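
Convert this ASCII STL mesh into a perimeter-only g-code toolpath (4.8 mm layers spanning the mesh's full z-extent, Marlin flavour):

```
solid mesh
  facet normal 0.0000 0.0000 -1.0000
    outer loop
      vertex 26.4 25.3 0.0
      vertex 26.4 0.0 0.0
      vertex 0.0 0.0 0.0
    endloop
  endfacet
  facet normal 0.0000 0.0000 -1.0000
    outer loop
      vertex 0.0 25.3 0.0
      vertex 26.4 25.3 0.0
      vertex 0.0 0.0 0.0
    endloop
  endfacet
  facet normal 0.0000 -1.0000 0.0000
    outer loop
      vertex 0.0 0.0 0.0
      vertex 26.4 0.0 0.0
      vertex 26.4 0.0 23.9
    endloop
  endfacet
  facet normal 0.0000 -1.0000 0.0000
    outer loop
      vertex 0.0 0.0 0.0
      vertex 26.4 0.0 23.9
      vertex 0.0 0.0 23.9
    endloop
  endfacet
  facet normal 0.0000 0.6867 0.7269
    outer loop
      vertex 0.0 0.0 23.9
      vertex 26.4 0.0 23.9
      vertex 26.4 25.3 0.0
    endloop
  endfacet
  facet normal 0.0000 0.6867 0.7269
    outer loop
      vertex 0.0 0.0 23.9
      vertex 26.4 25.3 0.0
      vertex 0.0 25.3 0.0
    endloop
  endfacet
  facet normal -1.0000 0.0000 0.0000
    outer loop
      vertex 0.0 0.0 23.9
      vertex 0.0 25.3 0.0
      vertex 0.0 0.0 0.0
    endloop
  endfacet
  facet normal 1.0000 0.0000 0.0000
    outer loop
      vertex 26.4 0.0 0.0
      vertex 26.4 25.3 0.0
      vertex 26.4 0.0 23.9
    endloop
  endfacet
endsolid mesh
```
; perimeter-only toolpath
G21 ; units = mm
G90 ; absolute positioning
G28 ; home
; layer 1
G0 Z4.8
G0 X0.0 Y0.0
G1 X26.4 Y0.0
G1 X26.4 Y20.2
G1 X0.0 Y20.2
G1 X0.0 Y0.0
; layer 2
G0 Z9.6
G0 X0.0 Y0.0
G1 X26.4 Y0.0
G1 X26.4 Y15.2
G1 X0.0 Y15.2
G1 X0.0 Y0.0
; layer 3
G0 Z14.3
G0 X0.0 Y0.0
G1 X26.4 Y0.0
G1 X26.4 Y10.1
G1 X0.0 Y10.1
G1 X0.0 Y0.0
; layer 4
G0 Z19.1
G0 X0.0 Y0.0
G1 X26.4 Y0.0
G1 X26.4 Y5.1
G1 X0.0 Y5.1
G1 X0.0 Y0.0
M2 ; end

The solid is a wedge (ramp): 26.4 × 25.3 mm base, rising to 23.9 mm along the y=0 edge and sloping linearly to z=0 at y=25.3. Slicing at Δz = 4.8 mm — 5 equal slices spanning the solid's height, so layer i sits at z = i·h/5 — gives 4 non-empty perimeters. Each is a 4-segment closed polygon; G0 lifts to the layer z and rapids to the start vertex, then G1 traces the edges. The cross-section shrinks linearly with z (the slice at the apex is degenerate and omitted).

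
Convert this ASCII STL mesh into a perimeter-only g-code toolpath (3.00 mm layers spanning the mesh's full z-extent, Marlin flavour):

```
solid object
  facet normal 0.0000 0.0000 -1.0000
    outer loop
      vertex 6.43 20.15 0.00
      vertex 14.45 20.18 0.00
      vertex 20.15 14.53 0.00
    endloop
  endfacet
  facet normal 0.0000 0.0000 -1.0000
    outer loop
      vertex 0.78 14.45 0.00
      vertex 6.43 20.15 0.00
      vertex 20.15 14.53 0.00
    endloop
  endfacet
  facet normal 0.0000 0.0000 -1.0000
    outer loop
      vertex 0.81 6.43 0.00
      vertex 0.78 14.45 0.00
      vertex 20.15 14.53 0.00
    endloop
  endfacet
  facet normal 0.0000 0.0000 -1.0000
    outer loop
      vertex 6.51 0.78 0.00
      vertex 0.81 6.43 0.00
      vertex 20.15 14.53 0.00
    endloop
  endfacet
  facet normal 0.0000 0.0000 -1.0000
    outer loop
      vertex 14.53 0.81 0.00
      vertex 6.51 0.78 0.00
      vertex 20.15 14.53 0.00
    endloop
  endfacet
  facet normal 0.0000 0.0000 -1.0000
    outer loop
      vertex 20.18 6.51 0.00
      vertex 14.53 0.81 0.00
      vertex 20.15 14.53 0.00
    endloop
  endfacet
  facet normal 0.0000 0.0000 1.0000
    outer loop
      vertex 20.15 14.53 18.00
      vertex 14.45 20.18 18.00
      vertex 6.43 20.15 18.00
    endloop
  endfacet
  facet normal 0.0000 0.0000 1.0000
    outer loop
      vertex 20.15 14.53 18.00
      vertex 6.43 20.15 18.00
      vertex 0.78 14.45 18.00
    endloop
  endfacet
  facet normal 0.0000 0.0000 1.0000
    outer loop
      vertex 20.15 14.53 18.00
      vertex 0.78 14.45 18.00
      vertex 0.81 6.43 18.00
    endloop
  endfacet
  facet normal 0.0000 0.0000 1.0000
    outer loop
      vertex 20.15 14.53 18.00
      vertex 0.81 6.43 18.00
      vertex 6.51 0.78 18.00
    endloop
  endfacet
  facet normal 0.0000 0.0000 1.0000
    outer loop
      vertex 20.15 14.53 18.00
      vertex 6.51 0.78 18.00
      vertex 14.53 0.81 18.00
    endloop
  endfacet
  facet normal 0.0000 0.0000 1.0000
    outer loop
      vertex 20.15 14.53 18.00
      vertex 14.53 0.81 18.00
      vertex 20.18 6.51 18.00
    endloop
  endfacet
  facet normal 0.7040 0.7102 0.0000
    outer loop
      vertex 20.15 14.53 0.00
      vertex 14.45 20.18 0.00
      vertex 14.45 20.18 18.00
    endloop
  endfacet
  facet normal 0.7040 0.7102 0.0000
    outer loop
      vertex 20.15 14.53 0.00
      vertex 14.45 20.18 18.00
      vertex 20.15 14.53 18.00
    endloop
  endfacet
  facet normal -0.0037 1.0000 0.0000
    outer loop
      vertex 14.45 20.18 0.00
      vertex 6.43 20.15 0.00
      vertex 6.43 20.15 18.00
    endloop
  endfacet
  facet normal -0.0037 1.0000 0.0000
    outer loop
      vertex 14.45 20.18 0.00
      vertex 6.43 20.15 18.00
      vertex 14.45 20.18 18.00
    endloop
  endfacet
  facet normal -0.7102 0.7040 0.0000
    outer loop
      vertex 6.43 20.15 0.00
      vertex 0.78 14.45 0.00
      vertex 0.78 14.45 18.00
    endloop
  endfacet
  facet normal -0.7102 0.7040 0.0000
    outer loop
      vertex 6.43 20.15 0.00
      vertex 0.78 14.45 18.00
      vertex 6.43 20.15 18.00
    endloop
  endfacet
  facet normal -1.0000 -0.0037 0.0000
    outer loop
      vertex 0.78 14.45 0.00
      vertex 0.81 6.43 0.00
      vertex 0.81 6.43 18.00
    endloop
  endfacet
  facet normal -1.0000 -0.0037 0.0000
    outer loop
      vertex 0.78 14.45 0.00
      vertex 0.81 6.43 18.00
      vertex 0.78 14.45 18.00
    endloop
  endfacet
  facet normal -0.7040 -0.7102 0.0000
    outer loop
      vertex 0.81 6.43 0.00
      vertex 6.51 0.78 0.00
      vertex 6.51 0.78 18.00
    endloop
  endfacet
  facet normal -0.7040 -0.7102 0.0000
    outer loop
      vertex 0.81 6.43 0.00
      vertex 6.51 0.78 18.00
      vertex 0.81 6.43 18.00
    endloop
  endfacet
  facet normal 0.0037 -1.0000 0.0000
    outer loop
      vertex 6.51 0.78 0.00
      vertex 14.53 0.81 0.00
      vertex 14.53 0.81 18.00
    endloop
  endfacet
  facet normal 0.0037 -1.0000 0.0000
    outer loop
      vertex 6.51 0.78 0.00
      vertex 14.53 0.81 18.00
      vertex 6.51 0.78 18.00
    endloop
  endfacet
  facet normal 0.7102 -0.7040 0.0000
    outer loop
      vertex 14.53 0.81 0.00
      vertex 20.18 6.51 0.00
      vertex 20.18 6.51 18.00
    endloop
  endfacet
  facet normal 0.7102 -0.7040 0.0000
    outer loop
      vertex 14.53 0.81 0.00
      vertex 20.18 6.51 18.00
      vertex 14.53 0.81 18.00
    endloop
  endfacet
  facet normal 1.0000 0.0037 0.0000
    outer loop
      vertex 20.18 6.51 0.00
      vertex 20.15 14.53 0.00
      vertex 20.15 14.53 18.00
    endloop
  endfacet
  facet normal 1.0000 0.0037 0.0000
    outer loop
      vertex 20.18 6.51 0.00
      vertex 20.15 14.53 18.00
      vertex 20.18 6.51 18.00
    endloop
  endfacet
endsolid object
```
; perimeter-only toolpath
G21 ; units = mm
G90 ; absolute positioning
G28 ; home
; layer 1
G0 Z3.00
G0 X20.15 Y14.53
G1 X14.45 Y20.18
G1 X6.43 Y20.15
G1 X0.78 Y14.45
G1 X0.81 Y6.43
G1 X6.51 Y0.78
G1 X14.53 Y0.81
G1 X20.18 Y6.51
G1 X20.15 Y14.53
; layer 2
G0 Z6.00
G0 X20.15 Y14.53
G1 X14.45 Y20.18
G1 X6.43 Y20.15
G1 X0.78 Y14.45
G1 X0.81 Y6.43
G1 X6.51 Y0.78
G1 X14.53 Y0.81
G1 X20.18 Y6.51
G1 X20.15 Y14.53
; layer 3
G0 Z9.00
G0 X20.15 Y14.53
G1 X14.45 Y20.18
G1 X6.43 Y20.15
G1 X0.78 Y14.45
G1 X0.81 Y6.43
G1 X6.51 Y0.78
G1 X14.53 Y0.81
G1 X20.18 Y6.51
G1 X20.15 Y14.53
; layer 4
G0 Z12.00
G0 X20.15 Y14.53
G1 X14.45 Y20.18
G1 X6.43 Y20.15
G1 X0.78 Y14.45
G1 X0.81 Y6.43
G1 X6.51 Y0.78
G1 X14.53 Y0.81
G1 X20.18 Y6.51
G1 X20.15 Y14.53
; layer 5
G0 Z15.00
G0 X20.15 Y14.53
G1 X14.45 Y20.18
G1 X6.43 Y20.15
G1 X0.78 Y14.45
G1 X0.81 Y6.43
G1 X6.51 Y0.78
G1 X14.53 Y0.81
G1 X20.18 Y6.51
G1 X20.15 Y14.53
; layer 6
G0 Z18.00
G0 X20.15 Y14.53
G1 X14.45 Y20.18
G1 X6.43 Y20.15
G1 X0.78 Y14.45
G1 X0.81 Y6.43
G1 X6.51 Y0.78
G1 X14.53 Y0.81
G1 X20.18 Y6.51
G1 X20.15 Y14.53
M2 ; end

The solid is a regular 8-sided prism (a cylinder approximated with 8 flat sides), circumscribed radius ≈ 10.5 mm, height ≈ 18 mm. Slicing at Δz = 3.00 mm — 6 equal slices spanning the solid's height, so layer i sits at z = i·h/6 — gives 6 non-empty perimeters. Each is a 8-segment closed polygon; G0 lifts to the layer z and rapids to the start vertex, then G1 traces the edges.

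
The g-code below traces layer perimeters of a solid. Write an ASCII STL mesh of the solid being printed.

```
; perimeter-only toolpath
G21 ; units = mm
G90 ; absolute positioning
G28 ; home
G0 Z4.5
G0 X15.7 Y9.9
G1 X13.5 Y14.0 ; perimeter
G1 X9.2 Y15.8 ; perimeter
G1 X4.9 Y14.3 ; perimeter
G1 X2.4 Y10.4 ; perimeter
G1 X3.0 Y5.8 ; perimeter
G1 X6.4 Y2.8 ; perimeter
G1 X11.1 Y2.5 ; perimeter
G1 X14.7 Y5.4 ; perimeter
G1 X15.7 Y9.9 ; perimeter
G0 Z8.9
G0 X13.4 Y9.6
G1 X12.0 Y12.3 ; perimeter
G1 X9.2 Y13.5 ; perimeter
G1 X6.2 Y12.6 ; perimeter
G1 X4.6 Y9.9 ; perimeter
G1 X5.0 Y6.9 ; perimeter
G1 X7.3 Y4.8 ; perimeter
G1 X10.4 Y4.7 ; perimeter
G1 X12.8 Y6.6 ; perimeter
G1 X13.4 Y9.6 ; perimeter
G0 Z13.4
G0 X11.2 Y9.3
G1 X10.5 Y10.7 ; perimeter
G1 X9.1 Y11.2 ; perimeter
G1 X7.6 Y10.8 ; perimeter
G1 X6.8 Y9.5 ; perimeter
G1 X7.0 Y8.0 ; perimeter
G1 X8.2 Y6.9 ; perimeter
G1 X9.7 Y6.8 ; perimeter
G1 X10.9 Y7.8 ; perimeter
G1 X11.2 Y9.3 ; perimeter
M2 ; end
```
solid part
  facet normal 0.0000 0.0000 -1.0000
    outer loop
      vertex 9.3 18.0 0.0
      vertex 15.0 15.7 0.0
      vertex 17.9 10.2 0.0
    endloop
  endfacet
  facet normal 0.0000 0.0000 -1.0000
    outer loop
      vertex 3.5 16.1 0.0
      vertex 9.3 18.0 0.0
      vertex 17.9 10.2 0.0
    endloop
  endfacet
  facet normal 0.0000 0.0000 -1.0000
    outer loop
      vertex 0.2 10.9 0.0
      vertex 3.5 16.1 0.0
      vertex 17.9 10.2 0.0
    endloop
  endfacet
  facet normal 0.0000 0.0000 -1.0000
    outer loop
      vertex 1.0 4.8 0.0
      vertex 0.2 10.9 0.0
      vertex 17.9 10.2 0.0
    endloop
  endfacet
  facet normal 0.0000 0.0000 -1.0000
    outer loop
      vertex 5.6 0.7 0.0
      vertex 1.0 4.8 0.0
      vertex 17.9 10.2 0.0
    endloop
  endfacet
  facet normal 0.0000 0.0000 -1.0000
    outer loop
      vertex 11.8 0.4 0.0
      vertex 5.6 0.7 0.0
      vertex 17.9 10.2 0.0
    endloop
  endfacet
  facet normal 0.0000 0.0000 -1.0000
    outer loop
      vertex 16.6 4.2 0.0
      vertex 11.8 0.4 0.0
      vertex 17.9 10.2 0.0
    endloop
  endfacet
  facet normal 0.8002 0.4219 0.4262
    outer loop
      vertex 17.9 10.2 0.0
      vertex 15.0 15.7 0.0
      vertex 9.0 9.0 17.9
    endloop
  endfacet
  facet normal 0.3383 0.8385 0.4272
    outer loop
      vertex 15.0 15.7 0.0
      vertex 9.3 18.0 0.0
      vertex 9.0 9.0 17.9
    endloop
  endfacet
  facet normal -0.2815 0.8592 0.4273
    outer loop
      vertex 9.3 18.0 0.0
      vertex 3.5 16.1 0.0
      vertex 9.0 9.0 17.9
    endloop
  endfacet
  facet normal -0.7636 0.4846 0.4268
    outer loop
      vertex 3.5 16.1 0.0
      vertex 0.2 10.9 0.0
      vertex 9.0 9.0 17.9
    endloop
  endfacet
  facet normal -0.8961 -0.1175 0.4281
    outer loop
      vertex 0.2 10.9 0.0
      vertex 1.0 4.8 0.0
      vertex 9.0 9.0 17.9
    endloop
  endfacet
  facet normal -0.6016 -0.6750 0.4272
    outer loop
      vertex 1.0 4.8 0.0
      vertex 5.6 0.7 0.0
      vertex 9.0 9.0 17.9
    endloop
  endfacet
  facet normal -0.0437 -0.9032 0.4271
    outer loop
      vertex 5.6 0.7 0.0
      vertex 11.8 0.4 0.0
      vertex 9.0 9.0 17.9
    endloop
  endfacet
  facet normal 0.5609 -0.7085 0.4282
    outer loop
      vertex 11.8 0.4 0.0
      vertex 16.6 4.2 0.0
      vertex 9.0 9.0 17.9
    endloop
  endfacet
  facet normal 0.8839 -0.1915 0.4266
    outer loop
      vertex 16.6 4.2 0.0
      vertex 17.9 10.2 0.0
      vertex 9.0 9.0 17.9
    endloop
  endfacet
endsolid part

The G0 Z moves step by Δz≈4.5 mm. The G1 loops shrink linearly with z, so the solid tapers from its base footprint up to z≈17.9. Closing with a flat bottom cap and the tapered top and triangulating gives 16 facets — a regular 9-sided pyramid, base circumscribed radius ≈ 9 mm, apex at z ≈ 17.9 mm.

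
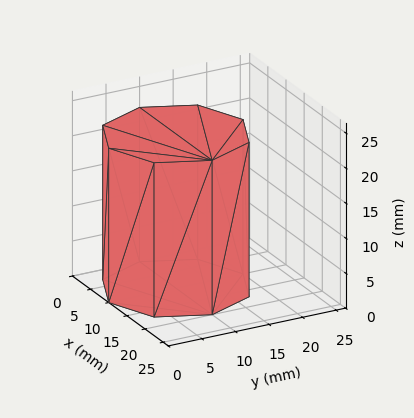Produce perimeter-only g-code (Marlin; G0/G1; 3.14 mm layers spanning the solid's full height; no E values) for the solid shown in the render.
Reading the render: the shape is a regular 8-sided prism (a cylinder approximated with 8 flat sides), circumscribed radius ≈ 10 mm, height ≈ 22 mm (dimensions read to the nearest mm from the axis ticks). For the g-code, the solid's height is divided into equal slices at the stated Δz and each level perimeter traced with G1 moves after a G0 lift.

; perimeter-only toolpath
G21 ; units = mm
G90 ; absolute positioning
G28 ; home
; layer 1
G0 Z3.14
G0 X20.00 Y10.00
G1 X17.07 Y17.07
G1 X10.00 Y20.00
G1 X2.93 Y17.07
G1 X0.00 Y10.00
G1 X2.93 Y2.93
G1 X10.00 Y0.00
G1 X17.07 Y2.93
G1 X20.00 Y10.00
; layer 2
G0 Z6.29
G0 X20.00 Y10.00
G1 X17.07 Y17.07
G1 X10.00 Y20.00
G1 X2.93 Y17.07
G1 X0.00 Y10.00
G1 X2.93 Y2.93
G1 X10.00 Y0.00
G1 X17.07 Y2.93
G1 X20.00 Y10.00
; layer 3
G0 Z9.43
G0 X20.00 Y10.00
G1 X17.07 Y17.07
G1 X10.00 Y20.00
G1 X2.93 Y17.07
G1 X0.00 Y10.00
G1 X2.93 Y2.93
G1 X10.00 Y0.00
G1 X17.07 Y2.93
G1 X20.00 Y10.00
; layer 4
G0 Z12.57
G0 X20.00 Y10.00
G1 X17.07 Y17.07
G1 X10.00 Y20.00
G1 X2.93 Y17.07
G1 X0.00 Y10.00
G1 X2.93 Y2.93
G1 X10.00 Y0.00
G1 X17.07 Y2.93
G1 X20.00 Y10.00
; layer 5
G0 Z15.71
G0 X20.00 Y10.00
G1 X17.07 Y17.07
G1 X10.00 Y20.00
G1 X2.93 Y17.07
G1 X0.00 Y10.00
G1 X2.93 Y2.93
G1 X10.00 Y0.00
G1 X17.07 Y2.93
G1 X20.00 Y10.00
; layer 6
G0 Z18.86
G0 X20.00 Y10.00
G1 X17.07 Y17.07
G1 X10.00 Y20.00
G1 X2.93 Y17.07
G1 X0.00 Y10.00
G1 X2.93 Y2.93
G1 X10.00 Y0.00
G1 X17.07 Y2.93
G1 X20.00 Y10.00
; layer 7
G0 Z22.00
G0 X20.00 Y10.00
G1 X17.07 Y17.07
G1 X10.00 Y20.00
G1 X2.93 Y17.07
G1 X0.00 Y10.00
G1 X2.93 Y2.93
G1 X10.00 Y0.00
G1 X17.07 Y2.93
G1 X20.00 Y10.00
M2 ; end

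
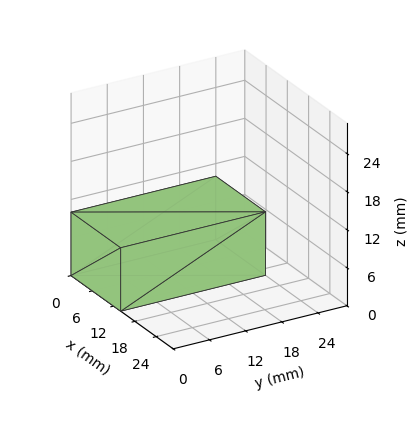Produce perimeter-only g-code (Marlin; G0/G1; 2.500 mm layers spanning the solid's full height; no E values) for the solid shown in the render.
Reading the render: the shape is a rectangular box, roughly 14 × 24 mm footprint and 10 mm tall (dimensions read to the nearest mm from the axis ticks). For the g-code, the solid's height is divided into equal slices at the stated Δz and each level perimeter traced with G1 moves after a G0 lift.

; perimeter-only toolpath
G21 ; units = mm
G90 ; absolute positioning
G28 ; home
; layer 1
G0 Z2.500
G0 X0.000 Y0.000
G1 X14.000 Y0.000
G1 X14.000 Y24.000
G1 X0.000 Y24.000
G1 X0.000 Y0.000
; layer 2
G0 Z5.000
G0 X0.000 Y0.000
G1 X14.000 Y0.000
G1 X14.000 Y24.000
G1 X0.000 Y24.000
G1 X0.000 Y0.000
; layer 3
G0 Z7.500
G0 X0.000 Y0.000
G1 X14.000 Y0.000
G1 X14.000 Y24.000
G1 X0.000 Y24.000
G1 X0.000 Y0.000
; layer 4
G0 Z10.000
G0 X0.000 Y0.000
G1 X14.000 Y0.000
G1 X14.000 Y24.000
G1 X0.000 Y24.000
G1 X0.000 Y0.000
M2 ; end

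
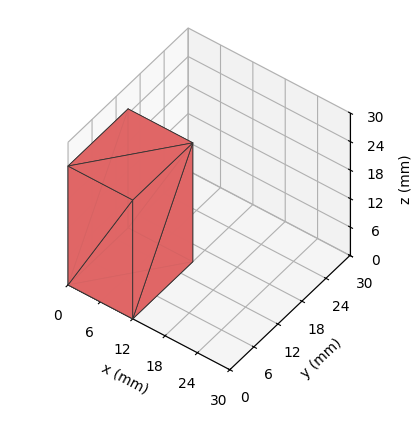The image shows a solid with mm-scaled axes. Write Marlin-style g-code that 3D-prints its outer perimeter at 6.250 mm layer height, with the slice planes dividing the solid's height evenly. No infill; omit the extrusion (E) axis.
Reading the render: the shape is a rectangular box, roughly 12 × 15 mm footprint and 25 mm tall (dimensions read to the nearest mm from the axis ticks). For the g-code, the solid's height is divided into equal slices at the stated Δz and each level perimeter traced with G1 moves after a G0 lift.

; perimeter-only toolpath
G21 ; units = mm
G90 ; absolute positioning
G28 ; home
; layer 1
G0 Z6.250
G0 X0.000 Y0.000
G1 X12.000 Y0.000
G1 X12.000 Y15.000
G1 X0.000 Y15.000
G1 X0.000 Y0.000
; layer 2
G0 Z12.500
G0 X0.000 Y0.000
G1 X12.000 Y0.000
G1 X12.000 Y15.000
G1 X0.000 Y15.000
G1 X0.000 Y0.000
; layer 3
G0 Z18.750
G0 X0.000 Y0.000
G1 X12.000 Y0.000
G1 X12.000 Y15.000
G1 X0.000 Y15.000
G1 X0.000 Y0.000
; layer 4
G0 Z25.000
G0 X0.000 Y0.000
G1 X12.000 Y0.000
G1 X12.000 Y15.000
G1 X0.000 Y15.000
G1 X0.000 Y0.000
M2 ; end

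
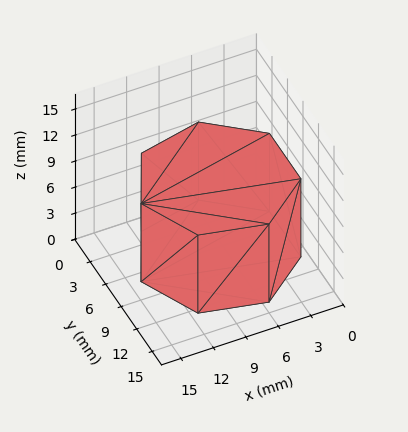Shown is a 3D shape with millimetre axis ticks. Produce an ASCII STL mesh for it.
Reading the render: the shape is a regular 7-sided prism (a cylinder approximated with 7 flat sides), circumscribed radius ≈ 7 mm, height ≈ 9 mm (dimensions read to the nearest mm from the axis ticks). For the STL, each face is triangulated and given an outward normal.

solid part
  facet normal 0.0000 0.0000 -1.0000
    outer loop
      vertex 5.442 13.824 0.000
      vertex 11.364 12.473 0.000
      vertex 14.000 7.000 0.000
    endloop
  endfacet
  facet normal 0.0000 0.0000 -1.0000
    outer loop
      vertex 0.693 10.037 0.000
      vertex 5.442 13.824 0.000
      vertex 14.000 7.000 0.000
    endloop
  endfacet
  facet normal 0.0000 0.0000 -1.0000
    outer loop
      vertex 0.693 3.963 0.000
      vertex 0.693 10.037 0.000
      vertex 14.000 7.000 0.000
    endloop
  endfacet
  facet normal 0.0000 0.0000 -1.0000
    outer loop
      vertex 5.442 0.176 0.000
      vertex 0.693 3.963 0.000
      vertex 14.000 7.000 0.000
    endloop
  endfacet
  facet normal 0.0000 0.0000 -1.0000
    outer loop
      vertex 11.364 1.527 0.000
      vertex 5.442 0.176 0.000
      vertex 14.000 7.000 0.000
    endloop
  endfacet
  facet normal 0.0000 0.0000 1.0000
    outer loop
      vertex 14.000 7.000 9.000
      vertex 11.364 12.473 9.000
      vertex 5.442 13.824 9.000
    endloop
  endfacet
  facet normal 0.0000 0.0000 1.0000
    outer loop
      vertex 14.000 7.000 9.000
      vertex 5.442 13.824 9.000
      vertex 0.693 10.037 9.000
    endloop
  endfacet
  facet normal 0.0000 0.0000 1.0000
    outer loop
      vertex 14.000 7.000 9.000
      vertex 0.693 10.037 9.000
      vertex 0.693 3.963 9.000
    endloop
  endfacet
  facet normal 0.0000 0.0000 1.0000
    outer loop
      vertex 14.000 7.000 9.000
      vertex 0.693 3.963 9.000
      vertex 5.442 0.176 9.000
    endloop
  endfacet
  facet normal 0.0000 0.0000 1.0000
    outer loop
      vertex 14.000 7.000 9.000
      vertex 5.442 0.176 9.000
      vertex 11.364 1.527 9.000
    endloop
  endfacet
  facet normal 0.9009 0.4339 0.0000
    outer loop
      vertex 14.000 7.000 0.000
      vertex 11.364 12.473 0.000
      vertex 11.364 12.473 9.000
    endloop
  endfacet
  facet normal 0.9009 0.4339 0.0000
    outer loop
      vertex 14.000 7.000 0.000
      vertex 11.364 12.473 9.000
      vertex 14.000 7.000 9.000
    endloop
  endfacet
  facet normal 0.2224 0.9750 0.0000
    outer loop
      vertex 11.364 12.473 0.000
      vertex 5.442 13.824 0.000
      vertex 5.442 13.824 9.000
    endloop
  endfacet
  facet normal 0.2224 0.9750 0.0000
    outer loop
      vertex 11.364 12.473 0.000
      vertex 5.442 13.824 9.000
      vertex 11.364 12.473 9.000
    endloop
  endfacet
  facet normal -0.6235 0.7818 0.0000
    outer loop
      vertex 5.442 13.824 0.000
      vertex 0.693 10.037 0.000
      vertex 0.693 10.037 9.000
    endloop
  endfacet
  facet normal -0.6235 0.7818 0.0000
    outer loop
      vertex 5.442 13.824 0.000
      vertex 0.693 10.037 9.000
      vertex 5.442 13.824 9.000
    endloop
  endfacet
  facet normal -1.0000 0.0000 0.0000
    outer loop
      vertex 0.693 10.037 0.000
      vertex 0.693 3.963 0.000
      vertex 0.693 3.963 9.000
    endloop
  endfacet
  facet normal -1.0000 0.0000 0.0000
    outer loop
      vertex 0.693 10.037 0.000
      vertex 0.693 3.963 9.000
      vertex 0.693 10.037 9.000
    endloop
  endfacet
  facet normal -0.6235 -0.7818 0.0000
    outer loop
      vertex 0.693 3.963 0.000
      vertex 5.442 0.176 0.000
      vertex 5.442 0.176 9.000
    endloop
  endfacet
  facet normal -0.6235 -0.7818 0.0000
    outer loop
      vertex 0.693 3.963 0.000
      vertex 5.442 0.176 9.000
      vertex 0.693 3.963 9.000
    endloop
  endfacet
  facet normal 0.2224 -0.9750 0.0000
    outer loop
      vertex 5.442 0.176 0.000
      vertex 11.364 1.527 0.000
      vertex 11.364 1.527 9.000
    endloop
  endfacet
  facet normal 0.2224 -0.9750 0.0000
    outer loop
      vertex 5.442 0.176 0.000
      vertex 11.364 1.527 9.000
      vertex 5.442 0.176 9.000
    endloop
  endfacet
  facet normal 0.9009 -0.4339 0.0000
    outer loop
      vertex 11.364 1.527 0.000
      vertex 14.000 7.000 0.000
      vertex 14.000 7.000 9.000
    endloop
  endfacet
  facet normal 0.9009 -0.4339 0.0000
    outer loop
      vertex 11.364 1.527 0.000
      vertex 14.000 7.000 9.000
      vertex 11.364 1.527 9.000
    endloop
  endfacet
endsolid part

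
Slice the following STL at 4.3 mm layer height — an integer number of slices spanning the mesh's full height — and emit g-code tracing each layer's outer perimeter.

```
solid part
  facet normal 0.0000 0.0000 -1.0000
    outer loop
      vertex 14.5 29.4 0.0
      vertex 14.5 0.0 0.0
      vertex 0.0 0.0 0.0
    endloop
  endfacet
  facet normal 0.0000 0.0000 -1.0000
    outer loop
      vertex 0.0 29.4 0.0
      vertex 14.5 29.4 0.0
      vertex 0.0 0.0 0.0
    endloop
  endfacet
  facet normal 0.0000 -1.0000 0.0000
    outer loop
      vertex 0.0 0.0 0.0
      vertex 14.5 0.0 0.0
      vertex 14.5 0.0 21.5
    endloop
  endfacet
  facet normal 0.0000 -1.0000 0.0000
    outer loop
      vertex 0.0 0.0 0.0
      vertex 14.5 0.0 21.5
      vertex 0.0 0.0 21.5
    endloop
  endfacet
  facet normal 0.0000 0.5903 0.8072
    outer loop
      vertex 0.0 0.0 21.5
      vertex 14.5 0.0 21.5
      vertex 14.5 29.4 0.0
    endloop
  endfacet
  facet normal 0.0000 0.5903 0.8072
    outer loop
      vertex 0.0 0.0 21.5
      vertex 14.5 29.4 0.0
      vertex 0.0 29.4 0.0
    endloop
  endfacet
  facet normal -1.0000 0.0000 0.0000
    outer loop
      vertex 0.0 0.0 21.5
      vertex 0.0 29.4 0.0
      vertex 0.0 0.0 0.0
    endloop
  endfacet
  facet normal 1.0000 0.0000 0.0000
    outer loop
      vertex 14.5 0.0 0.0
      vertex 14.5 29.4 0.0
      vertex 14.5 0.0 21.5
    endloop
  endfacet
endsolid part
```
; perimeter-only toolpath
G21 ; units = mm
G90 ; absolute positioning
G28 ; home
; layer 1
G0 Z4.3
G0 X0.0 Y0.0
G1 X14.5 Y0.0
G1 X14.5 Y23.5
G1 X0.0 Y23.5
G1 X0.0 Y0.0
; layer 2
G0 Z8.6
G0 X0.0 Y0.0
G1 X14.5 Y0.0
G1 X14.5 Y17.6
G1 X0.0 Y17.6
G1 X0.0 Y0.0
; layer 3
G0 Z12.9
G0 X0.0 Y0.0
G1 X14.5 Y0.0
G1 X14.5 Y11.8
G1 X0.0 Y11.8
G1 X0.0 Y0.0
; layer 4
G0 Z17.2
G0 X0.0 Y0.0
G1 X14.5 Y0.0
G1 X14.5 Y5.9
G1 X0.0 Y5.9
G1 X0.0 Y0.0
M2 ; end

The solid is a wedge (ramp): 14.5 × 29.4 mm base, rising to 21.5 mm along the y=0 edge and sloping linearly to z=0 at y=29.4. Slicing at Δz = 4.3 mm — 5 equal slices spanning the solid's height, so layer i sits at z = i·h/5 — gives 4 non-empty perimeters. Each is a 4-segment closed polygon; G0 lifts to the layer z and rapids to the start vertex, then G1 traces the edges. The cross-section shrinks linearly with z (the slice at the apex is degenerate and omitted).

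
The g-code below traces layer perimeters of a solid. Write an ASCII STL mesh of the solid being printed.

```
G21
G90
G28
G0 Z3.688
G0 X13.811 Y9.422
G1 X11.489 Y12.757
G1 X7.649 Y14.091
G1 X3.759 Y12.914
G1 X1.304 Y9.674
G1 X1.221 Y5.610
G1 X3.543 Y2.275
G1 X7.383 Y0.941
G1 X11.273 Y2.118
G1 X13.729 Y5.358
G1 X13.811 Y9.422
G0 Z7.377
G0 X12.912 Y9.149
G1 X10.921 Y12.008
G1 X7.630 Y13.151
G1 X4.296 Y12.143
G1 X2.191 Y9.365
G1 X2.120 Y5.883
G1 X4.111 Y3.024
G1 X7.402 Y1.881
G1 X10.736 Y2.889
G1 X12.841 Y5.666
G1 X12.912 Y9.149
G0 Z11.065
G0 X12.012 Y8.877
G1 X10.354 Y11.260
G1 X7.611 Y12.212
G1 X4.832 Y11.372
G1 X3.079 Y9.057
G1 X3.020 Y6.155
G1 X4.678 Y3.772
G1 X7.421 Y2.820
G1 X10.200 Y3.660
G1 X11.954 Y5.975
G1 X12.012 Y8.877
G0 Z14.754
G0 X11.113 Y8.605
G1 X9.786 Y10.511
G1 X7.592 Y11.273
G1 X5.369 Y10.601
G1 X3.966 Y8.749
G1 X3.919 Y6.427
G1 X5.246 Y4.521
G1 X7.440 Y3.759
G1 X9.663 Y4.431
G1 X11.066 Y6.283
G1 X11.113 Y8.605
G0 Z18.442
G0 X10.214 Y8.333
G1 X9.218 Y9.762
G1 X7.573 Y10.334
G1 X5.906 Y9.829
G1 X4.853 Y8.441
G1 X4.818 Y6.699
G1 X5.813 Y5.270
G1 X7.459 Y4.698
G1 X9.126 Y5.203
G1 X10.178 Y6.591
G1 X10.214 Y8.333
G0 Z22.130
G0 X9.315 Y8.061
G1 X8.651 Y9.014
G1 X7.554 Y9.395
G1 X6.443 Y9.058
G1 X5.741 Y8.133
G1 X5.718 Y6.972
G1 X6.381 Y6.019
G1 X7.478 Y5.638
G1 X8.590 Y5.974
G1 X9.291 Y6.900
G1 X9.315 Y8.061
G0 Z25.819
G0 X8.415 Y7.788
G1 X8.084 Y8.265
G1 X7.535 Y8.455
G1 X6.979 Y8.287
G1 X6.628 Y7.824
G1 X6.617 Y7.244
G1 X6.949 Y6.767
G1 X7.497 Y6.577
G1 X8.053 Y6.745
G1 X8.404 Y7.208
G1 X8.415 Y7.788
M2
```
solid part
  facet normal 0.0000 0.0000 -1.0000
    outer loop
      vertex 7.668 15.030 0.000
      vertex 12.056 13.506 0.000
      vertex 14.710 9.694 0.000
    endloop
  endfacet
  facet normal 0.0000 0.0000 -1.0000
    outer loop
      vertex 3.222 13.685 0.000
      vertex 7.668 15.030 0.000
      vertex 14.710 9.694 0.000
    endloop
  endfacet
  facet normal 0.0000 0.0000 -1.0000
    outer loop
      vertex 0.416 9.982 0.000
      vertex 3.222 13.685 0.000
      vertex 14.710 9.694 0.000
    endloop
  endfacet
  facet normal 0.0000 0.0000 -1.0000
    outer loop
      vertex 0.322 5.338 0.000
      vertex 0.416 9.982 0.000
      vertex 14.710 9.694 0.000
    endloop
  endfacet
  facet normal 0.0000 0.0000 -1.0000
    outer loop
      vertex 2.976 1.526 0.000
      vertex 0.322 5.338 0.000
      vertex 14.710 9.694 0.000
    endloop
  endfacet
  facet normal 0.0000 0.0000 -1.0000
    outer loop
      vertex 7.364 0.002 0.000
      vertex 2.976 1.526 0.000
      vertex 14.710 9.694 0.000
    endloop
  endfacet
  facet normal 0.0000 0.0000 -1.0000
    outer loop
      vertex 11.810 1.347 0.000
      vertex 7.364 0.002 0.000
      vertex 14.710 9.694 0.000
    endloop
  endfacet
  facet normal 0.0000 0.0000 -1.0000
    outer loop
      vertex 14.616 5.050 0.000
      vertex 11.810 1.347 0.000
      vertex 14.710 9.694 0.000
    endloop
  endfacet
  facet normal 0.7976 0.5553 0.2355
    outer loop
      vertex 14.710 9.694 0.000
      vertex 12.056 13.506 0.000
      vertex 7.516 7.516 29.507
    endloop
  endfacet
  facet normal 0.3189 0.9181 0.2354
    outer loop
      vertex 12.056 13.506 0.000
      vertex 7.668 15.030 0.000
      vertex 7.516 7.516 29.507
    endloop
  endfacet
  facet normal -0.2814 0.9303 0.2354
    outer loop
      vertex 7.668 15.030 0.000
      vertex 3.222 13.685 0.000
      vertex 7.516 7.516 29.507
    endloop
  endfacet
  facet normal -0.7746 0.5870 0.2354
    outer loop
      vertex 3.222 13.685 0.000
      vertex 0.416 9.982 0.000
      vertex 7.516 7.516 29.507
    endloop
  endfacet
  facet normal -0.9717 0.0197 0.2355
    outer loop
      vertex 0.416 9.982 0.000
      vertex 0.322 5.338 0.000
      vertex 7.516 7.516 29.507
    endloop
  endfacet
  facet normal -0.7976 -0.5553 0.2355
    outer loop
      vertex 0.322 5.338 0.000
      vertex 2.976 1.526 0.000
      vertex 7.516 7.516 29.507
    endloop
  endfacet
  facet normal -0.3189 -0.9181 0.2354
    outer loop
      vertex 2.976 1.526 0.000
      vertex 7.364 0.002 0.000
      vertex 7.516 7.516 29.507
    endloop
  endfacet
  facet normal 0.2814 -0.9303 0.2354
    outer loop
      vertex 7.364 0.002 0.000
      vertex 11.810 1.347 0.000
      vertex 7.516 7.516 29.507
    endloop
  endfacet
  facet normal 0.7746 -0.5870 0.2354
    outer loop
      vertex 11.810 1.347 0.000
      vertex 14.616 5.050 0.000
      vertex 7.516 7.516 29.507
    endloop
  endfacet
  facet normal 0.9717 -0.0197 0.2355
    outer loop
      vertex 14.616 5.050 0.000
      vertex 14.710 9.694 0.000
      vertex 7.516 7.516 29.507
    endloop
  endfacet
endsolid part

The G0 Z moves step by Δz≈3.688 mm. The G1 loops shrink linearly with z, so the solid tapers from its base footprint up to z≈29.5. Closing with a flat bottom cap and the tapered top and triangulating gives 18 facets — a regular 10-sided pyramid, base circumscribed radius ≈ 7.52 mm, apex at z ≈ 29.5 mm.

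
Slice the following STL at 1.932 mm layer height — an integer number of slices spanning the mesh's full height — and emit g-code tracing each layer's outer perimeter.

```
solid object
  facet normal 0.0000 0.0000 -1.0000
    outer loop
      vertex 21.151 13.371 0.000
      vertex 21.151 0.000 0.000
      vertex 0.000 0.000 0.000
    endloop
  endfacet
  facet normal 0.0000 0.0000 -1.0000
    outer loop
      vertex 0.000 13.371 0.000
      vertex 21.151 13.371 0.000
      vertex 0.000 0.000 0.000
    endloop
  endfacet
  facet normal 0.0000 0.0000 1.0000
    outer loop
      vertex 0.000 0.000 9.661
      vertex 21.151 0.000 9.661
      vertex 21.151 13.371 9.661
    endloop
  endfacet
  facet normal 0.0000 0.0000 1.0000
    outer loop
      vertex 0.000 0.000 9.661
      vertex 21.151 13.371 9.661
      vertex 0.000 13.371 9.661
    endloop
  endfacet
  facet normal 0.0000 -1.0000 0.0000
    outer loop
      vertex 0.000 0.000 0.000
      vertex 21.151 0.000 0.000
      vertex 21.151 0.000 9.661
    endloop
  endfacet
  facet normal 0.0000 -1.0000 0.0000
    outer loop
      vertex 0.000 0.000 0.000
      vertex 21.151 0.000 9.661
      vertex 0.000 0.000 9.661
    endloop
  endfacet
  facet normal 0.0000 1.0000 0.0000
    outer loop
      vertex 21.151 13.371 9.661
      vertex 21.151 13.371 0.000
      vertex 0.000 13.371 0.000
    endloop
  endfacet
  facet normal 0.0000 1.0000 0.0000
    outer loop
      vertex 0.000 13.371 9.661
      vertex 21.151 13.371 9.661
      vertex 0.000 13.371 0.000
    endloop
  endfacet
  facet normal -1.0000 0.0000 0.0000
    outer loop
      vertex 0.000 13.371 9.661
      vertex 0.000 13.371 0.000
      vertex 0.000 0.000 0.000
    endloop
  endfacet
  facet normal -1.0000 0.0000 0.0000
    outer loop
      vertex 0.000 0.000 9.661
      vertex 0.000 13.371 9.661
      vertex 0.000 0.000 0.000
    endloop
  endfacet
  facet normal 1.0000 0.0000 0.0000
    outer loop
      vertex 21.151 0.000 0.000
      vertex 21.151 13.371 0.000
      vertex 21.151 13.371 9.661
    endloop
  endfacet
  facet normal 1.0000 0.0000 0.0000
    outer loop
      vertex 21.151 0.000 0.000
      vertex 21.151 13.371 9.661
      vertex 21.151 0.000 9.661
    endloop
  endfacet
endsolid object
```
; perimeter-only toolpath
G21 ; units = mm
G90 ; absolute positioning
G28 ; home
; layer 1
G0 Z1.932
G0 X0.000 Y0.000
G1 X21.151 Y0.000
G1 X21.151 Y13.371
G1 X0.000 Y13.371
G1 X0.000 Y0.000
; layer 2
G0 Z3.864
G0 X0.000 Y0.000
G1 X21.151 Y0.000
G1 X21.151 Y13.371
G1 X0.000 Y13.371
G1 X0.000 Y0.000
; layer 3
G0 Z5.797
G0 X0.000 Y0.000
G1 X21.151 Y0.000
G1 X21.151 Y13.371
G1 X0.000 Y13.371
G1 X0.000 Y0.000
; layer 4
G0 Z7.729
G0 X0.000 Y0.000
G1 X21.151 Y0.000
G1 X21.151 Y13.371
G1 X0.000 Y13.371
G1 X0.000 Y0.000
; layer 5
G0 Z9.661
G0 X0.000 Y0.000
G1 X21.151 Y0.000
G1 X21.151 Y13.371
G1 X0.000 Y13.371
G1 X0.000 Y0.000
M2 ; end

The solid is a rectangular box, roughly 21.2 × 13.4 mm footprint and 9.66 mm tall. Slicing at Δz = 1.932 mm — 5 equal slices spanning the solid's height, so layer i sits at z = i·h/5 — gives 5 non-empty perimeters. Each is a 4-segment closed polygon; G0 lifts to the layer z and rapids to the start vertex, then G1 traces the edges.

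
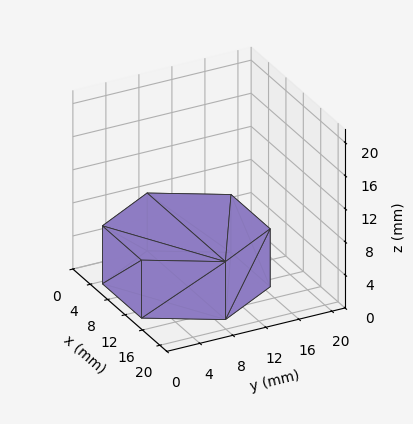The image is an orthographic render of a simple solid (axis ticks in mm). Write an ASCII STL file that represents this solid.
Reading the render: the shape is a regular 6-sided prism (a cylinder approximated with 6 flat sides), circumscribed radius ≈ 9 mm, height ≈ 7 mm (dimensions read to the nearest mm from the axis ticks). For the STL, each face is triangulated and given an outward normal.

solid part
  facet normal 0.0000 0.0000 -1.0000
    outer loop
      vertex 4.50 16.79 0.00
      vertex 13.50 16.79 0.00
      vertex 18.00 9.00 0.00
    endloop
  endfacet
  facet normal 0.0000 0.0000 -1.0000
    outer loop
      vertex 0.00 9.00 0.00
      vertex 4.50 16.79 0.00
      vertex 18.00 9.00 0.00
    endloop
  endfacet
  facet normal 0.0000 0.0000 -1.0000
    outer loop
      vertex 4.50 1.21 0.00
      vertex 0.00 9.00 0.00
      vertex 18.00 9.00 0.00
    endloop
  endfacet
  facet normal 0.0000 0.0000 -1.0000
    outer loop
      vertex 13.50 1.21 0.00
      vertex 4.50 1.21 0.00
      vertex 18.00 9.00 0.00
    endloop
  endfacet
  facet normal 0.0000 0.0000 1.0000
    outer loop
      vertex 18.00 9.00 7.00
      vertex 13.50 16.79 7.00
      vertex 4.50 16.79 7.00
    endloop
  endfacet
  facet normal 0.0000 0.0000 1.0000
    outer loop
      vertex 18.00 9.00 7.00
      vertex 4.50 16.79 7.00
      vertex 0.00 9.00 7.00
    endloop
  endfacet
  facet normal 0.0000 0.0000 1.0000
    outer loop
      vertex 18.00 9.00 7.00
      vertex 0.00 9.00 7.00
      vertex 4.50 1.21 7.00
    endloop
  endfacet
  facet normal 0.0000 0.0000 1.0000
    outer loop
      vertex 18.00 9.00 7.00
      vertex 4.50 1.21 7.00
      vertex 13.50 1.21 7.00
    endloop
  endfacet
  facet normal 0.8659 0.5002 0.0000
    outer loop
      vertex 18.00 9.00 0.00
      vertex 13.50 16.79 0.00
      vertex 13.50 16.79 7.00
    endloop
  endfacet
  facet normal 0.8659 0.5002 0.0000
    outer loop
      vertex 18.00 9.00 0.00
      vertex 13.50 16.79 7.00
      vertex 18.00 9.00 7.00
    endloop
  endfacet
  facet normal 0.0000 1.0000 0.0000
    outer loop
      vertex 13.50 16.79 0.00
      vertex 4.50 16.79 0.00
      vertex 4.50 16.79 7.00
    endloop
  endfacet
  facet normal 0.0000 1.0000 0.0000
    outer loop
      vertex 13.50 16.79 0.00
      vertex 4.50 16.79 7.00
      vertex 13.50 16.79 7.00
    endloop
  endfacet
  facet normal -0.8659 0.5002 0.0000
    outer loop
      vertex 4.50 16.79 0.00
      vertex 0.00 9.00 0.00
      vertex 0.00 9.00 7.00
    endloop
  endfacet
  facet normal -0.8659 0.5002 0.0000
    outer loop
      vertex 4.50 16.79 0.00
      vertex 0.00 9.00 7.00
      vertex 4.50 16.79 7.00
    endloop
  endfacet
  facet normal -0.8659 -0.5002 0.0000
    outer loop
      vertex 0.00 9.00 0.00
      vertex 4.50 1.21 0.00
      vertex 4.50 1.21 7.00
    endloop
  endfacet
  facet normal -0.8659 -0.5002 0.0000
    outer loop
      vertex 0.00 9.00 0.00
      vertex 4.50 1.21 7.00
      vertex 0.00 9.00 7.00
    endloop
  endfacet
  facet normal 0.0000 -1.0000 0.0000
    outer loop
      vertex 4.50 1.21 0.00
      vertex 13.50 1.21 0.00
      vertex 13.50 1.21 7.00
    endloop
  endfacet
  facet normal 0.0000 -1.0000 0.0000
    outer loop
      vertex 4.50 1.21 0.00
      vertex 13.50 1.21 7.00
      vertex 4.50 1.21 7.00
    endloop
  endfacet
  facet normal 0.8659 -0.5002 0.0000
    outer loop
      vertex 13.50 1.21 0.00
      vertex 18.00 9.00 0.00
      vertex 18.00 9.00 7.00
    endloop
  endfacet
  facet normal 0.8659 -0.5002 0.0000
    outer loop
      vertex 13.50 1.21 0.00
      vertex 18.00 9.00 7.00
      vertex 13.50 1.21 7.00
    endloop
  endfacet
endsolid part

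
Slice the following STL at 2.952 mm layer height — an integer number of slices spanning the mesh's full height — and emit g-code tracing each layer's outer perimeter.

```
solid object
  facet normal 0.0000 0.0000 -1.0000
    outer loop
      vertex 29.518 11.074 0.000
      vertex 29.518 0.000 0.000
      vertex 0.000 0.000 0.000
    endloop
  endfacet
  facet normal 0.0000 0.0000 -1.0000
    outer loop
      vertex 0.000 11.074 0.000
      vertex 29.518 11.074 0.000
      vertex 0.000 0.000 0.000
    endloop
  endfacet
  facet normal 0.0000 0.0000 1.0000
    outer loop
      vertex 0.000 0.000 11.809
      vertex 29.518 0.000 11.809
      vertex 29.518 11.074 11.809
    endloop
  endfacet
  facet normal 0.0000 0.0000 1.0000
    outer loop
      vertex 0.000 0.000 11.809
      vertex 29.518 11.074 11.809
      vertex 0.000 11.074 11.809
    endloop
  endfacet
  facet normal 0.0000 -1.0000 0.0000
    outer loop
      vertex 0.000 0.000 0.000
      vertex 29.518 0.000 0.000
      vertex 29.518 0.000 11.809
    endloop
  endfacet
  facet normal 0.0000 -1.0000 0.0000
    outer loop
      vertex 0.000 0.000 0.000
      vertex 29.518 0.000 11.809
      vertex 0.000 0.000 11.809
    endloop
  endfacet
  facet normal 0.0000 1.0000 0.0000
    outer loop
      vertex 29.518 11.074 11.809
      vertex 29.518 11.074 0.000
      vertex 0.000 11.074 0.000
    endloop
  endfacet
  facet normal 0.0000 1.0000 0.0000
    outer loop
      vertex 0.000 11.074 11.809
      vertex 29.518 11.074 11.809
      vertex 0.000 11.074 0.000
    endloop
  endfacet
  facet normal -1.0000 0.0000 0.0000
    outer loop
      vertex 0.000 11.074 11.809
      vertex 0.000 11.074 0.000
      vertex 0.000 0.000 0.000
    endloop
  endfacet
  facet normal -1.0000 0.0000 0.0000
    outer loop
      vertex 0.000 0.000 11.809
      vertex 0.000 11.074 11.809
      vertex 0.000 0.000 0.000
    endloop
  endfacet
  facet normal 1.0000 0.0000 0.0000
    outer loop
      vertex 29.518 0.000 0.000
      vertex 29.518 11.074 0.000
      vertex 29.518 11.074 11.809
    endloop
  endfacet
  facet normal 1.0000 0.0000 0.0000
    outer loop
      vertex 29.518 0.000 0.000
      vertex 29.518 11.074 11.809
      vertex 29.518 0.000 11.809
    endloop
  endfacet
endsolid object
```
; perimeter-only toolpath
G21 ; units = mm
G90 ; absolute positioning
G28 ; home
; layer 1
G0 Z2.952
G0 X0.000 Y0.000
G1 X29.518 Y0.000
G1 X29.518 Y11.074
G1 X0.000 Y11.074
G1 X0.000 Y0.000
; layer 2
G0 Z5.904
G0 X0.000 Y0.000
G1 X29.518 Y0.000
G1 X29.518 Y11.074
G1 X0.000 Y11.074
G1 X0.000 Y0.000
; layer 3
G0 Z8.857
G0 X0.000 Y0.000
G1 X29.518 Y0.000
G1 X29.518 Y11.074
G1 X0.000 Y11.074
G1 X0.000 Y0.000
; layer 4
G0 Z11.809
G0 X0.000 Y0.000
G1 X29.518 Y0.000
G1 X29.518 Y11.074
G1 X0.000 Y11.074
G1 X0.000 Y0.000
M2 ; end

The solid is a rectangular box, roughly 29.5 × 11.1 mm footprint and 11.8 mm tall. Slicing at Δz = 2.952 mm — 4 equal slices spanning the solid's height, so layer i sits at z = i·h/4 — gives 4 non-empty perimeters. Each is a 4-segment closed polygon; G0 lifts to the layer z and rapids to the start vertex, then G1 traces the edges.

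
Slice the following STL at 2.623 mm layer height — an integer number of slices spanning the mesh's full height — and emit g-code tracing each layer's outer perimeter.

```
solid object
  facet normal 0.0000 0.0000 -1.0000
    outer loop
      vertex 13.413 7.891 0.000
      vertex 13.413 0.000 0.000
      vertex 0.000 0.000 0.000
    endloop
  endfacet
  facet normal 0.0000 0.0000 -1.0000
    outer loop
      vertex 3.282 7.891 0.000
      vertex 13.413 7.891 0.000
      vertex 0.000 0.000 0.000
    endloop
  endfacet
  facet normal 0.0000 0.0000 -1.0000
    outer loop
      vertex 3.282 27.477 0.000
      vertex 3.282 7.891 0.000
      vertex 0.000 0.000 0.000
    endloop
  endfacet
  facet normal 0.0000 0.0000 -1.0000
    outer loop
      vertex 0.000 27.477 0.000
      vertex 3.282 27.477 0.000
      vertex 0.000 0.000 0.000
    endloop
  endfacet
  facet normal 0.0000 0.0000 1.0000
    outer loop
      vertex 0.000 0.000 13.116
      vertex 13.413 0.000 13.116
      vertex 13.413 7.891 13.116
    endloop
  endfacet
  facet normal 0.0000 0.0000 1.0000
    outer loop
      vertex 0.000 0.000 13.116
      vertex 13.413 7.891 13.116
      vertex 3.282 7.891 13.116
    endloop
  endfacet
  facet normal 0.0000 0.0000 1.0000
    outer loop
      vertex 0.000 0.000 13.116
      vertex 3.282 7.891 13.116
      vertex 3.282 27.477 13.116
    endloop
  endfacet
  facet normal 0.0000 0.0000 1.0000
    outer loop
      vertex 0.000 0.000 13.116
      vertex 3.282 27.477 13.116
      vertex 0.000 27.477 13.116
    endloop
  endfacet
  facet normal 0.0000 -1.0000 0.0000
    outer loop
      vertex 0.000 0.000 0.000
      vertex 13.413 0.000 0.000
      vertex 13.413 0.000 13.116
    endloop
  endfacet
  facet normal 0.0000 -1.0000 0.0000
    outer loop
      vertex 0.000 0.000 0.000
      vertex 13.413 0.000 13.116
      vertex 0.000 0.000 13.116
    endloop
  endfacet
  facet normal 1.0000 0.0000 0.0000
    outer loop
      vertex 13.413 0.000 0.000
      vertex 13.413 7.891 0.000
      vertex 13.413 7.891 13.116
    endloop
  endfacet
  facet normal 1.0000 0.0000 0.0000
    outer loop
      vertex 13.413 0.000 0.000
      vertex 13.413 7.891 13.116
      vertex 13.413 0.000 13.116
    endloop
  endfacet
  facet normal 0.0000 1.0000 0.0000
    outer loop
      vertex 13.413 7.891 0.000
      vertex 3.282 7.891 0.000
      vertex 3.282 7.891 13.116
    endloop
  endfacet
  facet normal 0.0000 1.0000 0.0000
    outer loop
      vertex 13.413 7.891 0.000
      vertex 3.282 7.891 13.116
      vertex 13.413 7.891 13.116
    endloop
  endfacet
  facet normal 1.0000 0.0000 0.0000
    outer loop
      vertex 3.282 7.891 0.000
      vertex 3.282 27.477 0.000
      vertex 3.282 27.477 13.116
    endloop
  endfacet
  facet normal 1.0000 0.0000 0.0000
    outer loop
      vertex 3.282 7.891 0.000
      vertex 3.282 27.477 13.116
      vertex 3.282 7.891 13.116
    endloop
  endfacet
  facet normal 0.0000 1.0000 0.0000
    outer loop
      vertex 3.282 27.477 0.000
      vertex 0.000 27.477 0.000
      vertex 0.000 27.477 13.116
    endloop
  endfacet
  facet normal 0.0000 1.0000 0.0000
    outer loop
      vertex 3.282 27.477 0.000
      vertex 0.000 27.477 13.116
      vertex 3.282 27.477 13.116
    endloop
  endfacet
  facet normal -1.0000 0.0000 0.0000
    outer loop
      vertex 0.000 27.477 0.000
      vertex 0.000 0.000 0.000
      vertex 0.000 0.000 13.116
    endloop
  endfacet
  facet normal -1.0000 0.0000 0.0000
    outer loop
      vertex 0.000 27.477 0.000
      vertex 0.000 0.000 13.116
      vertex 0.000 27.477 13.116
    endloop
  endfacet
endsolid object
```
; perimeter-only toolpath
G21 ; units = mm
G90 ; absolute positioning
G28 ; home
; layer 1
G0 Z2.623
G0 X0.000 Y0.000
G1 X13.413 Y0.000
G1 X13.413 Y7.891
G1 X3.282 Y7.891
G1 X3.282 Y27.477
G1 X0.000 Y27.477
G1 X0.000 Y0.000
; layer 2
G0 Z5.246
G0 X0.000 Y0.000
G1 X13.413 Y0.000
G1 X13.413 Y7.891
G1 X3.282 Y7.891
G1 X3.282 Y27.477
G1 X0.000 Y27.477
G1 X0.000 Y0.000
; layer 3
G0 Z7.870
G0 X0.000 Y0.000
G1 X13.413 Y0.000
G1 X13.413 Y7.891
G1 X3.282 Y7.891
G1 X3.282 Y27.477
G1 X0.000 Y27.477
G1 X0.000 Y0.000
; layer 4
G0 Z10.493
G0 X0.000 Y0.000
G1 X13.413 Y0.000
G1 X13.413 Y7.891
G1 X3.282 Y7.891
G1 X3.282 Y27.477
G1 X0.000 Y27.477
G1 X0.000 Y0.000
; layer 5
G0 Z13.116
G0 X0.000 Y0.000
G1 X13.413 Y0.000
G1 X13.413 Y7.891
G1 X3.282 Y7.891
G1 X3.282 Y27.477
G1 X0.000 Y27.477
G1 X0.000 Y0.000
M2 ; end

The solid is an L-shaped prism: outer 13.4 × 27.5 mm, arm thicknesses ≈ 7.89 mm (horizontal) and 3.28 mm (vertical), extruded 13.1 mm in z. Slicing at Δz = 2.623 mm — 5 equal slices spanning the solid's height, so layer i sits at z = i·h/5 — gives 5 non-empty perimeters. Each is a 6-segment closed polygon; G0 lifts to the layer z and rapids to the start vertex, then G1 traces the edges.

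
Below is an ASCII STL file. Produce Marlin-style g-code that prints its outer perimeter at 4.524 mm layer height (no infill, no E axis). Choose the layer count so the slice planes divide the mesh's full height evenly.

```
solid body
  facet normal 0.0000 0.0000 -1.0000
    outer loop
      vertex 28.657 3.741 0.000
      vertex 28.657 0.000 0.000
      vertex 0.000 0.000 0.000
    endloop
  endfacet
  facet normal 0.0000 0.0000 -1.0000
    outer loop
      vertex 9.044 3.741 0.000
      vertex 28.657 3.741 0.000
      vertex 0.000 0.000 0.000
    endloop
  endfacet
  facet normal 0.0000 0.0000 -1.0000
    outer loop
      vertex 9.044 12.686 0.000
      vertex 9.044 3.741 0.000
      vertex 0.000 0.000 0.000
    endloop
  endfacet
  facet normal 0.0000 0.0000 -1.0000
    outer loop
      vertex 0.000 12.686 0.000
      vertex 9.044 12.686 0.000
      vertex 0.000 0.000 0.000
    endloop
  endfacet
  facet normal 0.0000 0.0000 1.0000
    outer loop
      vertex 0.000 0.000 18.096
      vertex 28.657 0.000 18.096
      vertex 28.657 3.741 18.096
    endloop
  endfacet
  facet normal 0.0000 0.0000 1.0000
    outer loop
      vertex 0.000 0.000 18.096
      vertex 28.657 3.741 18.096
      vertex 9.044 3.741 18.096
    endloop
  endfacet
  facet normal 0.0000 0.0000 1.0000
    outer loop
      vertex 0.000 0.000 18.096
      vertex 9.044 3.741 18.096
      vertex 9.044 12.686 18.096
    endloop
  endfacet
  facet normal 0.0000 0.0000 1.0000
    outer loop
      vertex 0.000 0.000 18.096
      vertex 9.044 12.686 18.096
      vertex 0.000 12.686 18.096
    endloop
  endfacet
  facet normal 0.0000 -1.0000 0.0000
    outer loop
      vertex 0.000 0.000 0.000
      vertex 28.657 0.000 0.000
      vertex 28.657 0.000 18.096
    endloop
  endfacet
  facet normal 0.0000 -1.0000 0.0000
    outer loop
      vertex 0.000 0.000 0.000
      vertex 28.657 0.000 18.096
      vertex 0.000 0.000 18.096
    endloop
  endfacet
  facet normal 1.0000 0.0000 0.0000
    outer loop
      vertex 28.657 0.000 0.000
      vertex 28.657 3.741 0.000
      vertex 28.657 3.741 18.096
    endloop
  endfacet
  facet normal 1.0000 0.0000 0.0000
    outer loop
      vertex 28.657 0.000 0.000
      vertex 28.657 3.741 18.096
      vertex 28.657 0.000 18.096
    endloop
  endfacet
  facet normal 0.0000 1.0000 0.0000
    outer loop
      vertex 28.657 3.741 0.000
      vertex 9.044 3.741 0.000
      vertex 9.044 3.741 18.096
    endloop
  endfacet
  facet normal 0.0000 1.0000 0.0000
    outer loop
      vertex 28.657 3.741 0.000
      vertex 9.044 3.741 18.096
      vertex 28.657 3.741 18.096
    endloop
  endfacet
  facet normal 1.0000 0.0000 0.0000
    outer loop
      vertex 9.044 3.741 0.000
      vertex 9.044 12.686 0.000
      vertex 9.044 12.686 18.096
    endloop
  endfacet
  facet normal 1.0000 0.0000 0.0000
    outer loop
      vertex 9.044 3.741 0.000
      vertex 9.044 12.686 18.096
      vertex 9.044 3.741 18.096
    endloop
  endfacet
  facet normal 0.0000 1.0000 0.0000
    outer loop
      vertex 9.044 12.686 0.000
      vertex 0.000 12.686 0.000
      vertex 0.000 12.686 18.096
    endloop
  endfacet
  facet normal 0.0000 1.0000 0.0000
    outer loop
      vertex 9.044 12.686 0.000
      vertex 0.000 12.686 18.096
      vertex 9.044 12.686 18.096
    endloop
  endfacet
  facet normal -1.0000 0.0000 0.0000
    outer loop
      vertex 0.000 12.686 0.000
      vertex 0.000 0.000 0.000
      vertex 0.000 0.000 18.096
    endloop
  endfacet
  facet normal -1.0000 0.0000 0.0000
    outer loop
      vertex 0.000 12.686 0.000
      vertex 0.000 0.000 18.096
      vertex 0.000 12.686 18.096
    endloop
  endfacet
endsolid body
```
; perimeter-only toolpath
G21 ; units = mm
G90 ; absolute positioning
G28 ; home
; layer 1
G0 Z4.524
G0 X0.000 Y0.000
G1 X28.657 Y0.000
G1 X28.657 Y3.741
G1 X9.044 Y3.741
G1 X9.044 Y12.686
G1 X0.000 Y12.686
G1 X0.000 Y0.000
; layer 2
G0 Z9.048
G0 X0.000 Y0.000
G1 X28.657 Y0.000
G1 X28.657 Y3.741
G1 X9.044 Y3.741
G1 X9.044 Y12.686
G1 X0.000 Y12.686
G1 X0.000 Y0.000
; layer 3
G0 Z13.572
G0 X0.000 Y0.000
G1 X28.657 Y0.000
G1 X28.657 Y3.741
G1 X9.044 Y3.741
G1 X9.044 Y12.686
G1 X0.000 Y12.686
G1 X0.000 Y0.000
; layer 4
G0 Z18.096
G0 X0.000 Y0.000
G1 X28.657 Y0.000
G1 X28.657 Y3.741
G1 X9.044 Y3.741
G1 X9.044 Y12.686
G1 X0.000 Y12.686
G1 X0.000 Y0.000
M2 ; end

The solid is an L-shaped prism: outer 28.7 × 12.7 mm, arm thicknesses ≈ 3.74 mm (horizontal) and 9.04 mm (vertical), extruded 18.1 mm in z. Slicing at Δz = 4.524 mm — 4 equal slices spanning the solid's height, so layer i sits at z = i·h/4 — gives 4 non-empty perimeters. Each is a 6-segment closed polygon; G0 lifts to the layer z and rapids to the start vertex, then G1 traces the edges.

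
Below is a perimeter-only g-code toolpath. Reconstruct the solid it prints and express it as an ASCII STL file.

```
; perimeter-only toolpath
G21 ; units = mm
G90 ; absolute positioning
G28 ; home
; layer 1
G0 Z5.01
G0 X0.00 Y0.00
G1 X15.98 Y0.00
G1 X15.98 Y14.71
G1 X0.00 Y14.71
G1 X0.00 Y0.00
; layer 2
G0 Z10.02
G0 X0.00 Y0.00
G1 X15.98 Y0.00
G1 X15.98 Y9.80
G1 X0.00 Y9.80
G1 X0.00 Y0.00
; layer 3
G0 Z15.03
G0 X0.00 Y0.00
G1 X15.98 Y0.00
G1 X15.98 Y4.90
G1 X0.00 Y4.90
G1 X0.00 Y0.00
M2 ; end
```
solid part
  facet normal 0.0000 0.0000 -1.0000
    outer loop
      vertex 15.98 19.61 0.00
      vertex 15.98 0.00 0.00
      vertex 0.00 0.00 0.00
    endloop
  endfacet
  facet normal 0.0000 0.0000 -1.0000
    outer loop
      vertex 0.00 19.61 0.00
      vertex 15.98 19.61 0.00
      vertex 0.00 0.00 0.00
    endloop
  endfacet
  facet normal 0.0000 -1.0000 0.0000
    outer loop
      vertex 0.00 0.00 0.00
      vertex 15.98 0.00 0.00
      vertex 15.98 0.00 20.04
    endloop
  endfacet
  facet normal 0.0000 -1.0000 0.0000
    outer loop
      vertex 0.00 0.00 0.00
      vertex 15.98 0.00 20.04
      vertex 0.00 0.00 20.04
    endloop
  endfacet
  facet normal 0.0000 0.7147 0.6994
    outer loop
      vertex 0.00 0.00 20.04
      vertex 15.98 0.00 20.04
      vertex 15.98 19.61 0.00
    endloop
  endfacet
  facet normal 0.0000 0.7147 0.6994
    outer loop
      vertex 0.00 0.00 20.04
      vertex 15.98 19.61 0.00
      vertex 0.00 19.61 0.00
    endloop
  endfacet
  facet normal -1.0000 0.0000 0.0000
    outer loop
      vertex 0.00 0.00 20.04
      vertex 0.00 19.61 0.00
      vertex 0.00 0.00 0.00
    endloop
  endfacet
  facet normal 1.0000 0.0000 0.0000
    outer loop
      vertex 15.98 0.00 0.00
      vertex 15.98 19.61 0.00
      vertex 15.98 0.00 20.04
    endloop
  endfacet
endsolid part

The G0 Z moves step by Δz≈5.01 mm. The G1 loops shrink linearly with z, so the solid tapers from its base footprint up to z≈20. Closing with a flat bottom cap and the tapered top and triangulating gives 8 facets — a wedge (ramp): 16 × 19.6 mm base, rising to 20 mm along the y=0 edge and sloping linearly to z=0 at y=19.6.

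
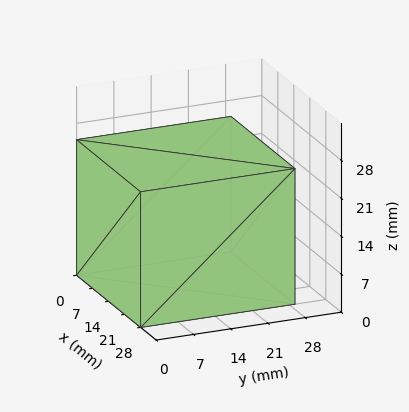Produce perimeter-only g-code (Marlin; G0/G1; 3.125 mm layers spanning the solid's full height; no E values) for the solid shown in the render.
Reading the render: the shape is a rectangular box, roughly 28 × 29 mm footprint and 25 mm tall (dimensions read to the nearest mm from the axis ticks). For the g-code, the solid's height is divided into equal slices at the stated Δz and each level perimeter traced with G1 moves after a G0 lift.

; perimeter-only toolpath
G21 ; units = mm
G90 ; absolute positioning
G28 ; home
; layer 1
G0 Z3.125
G0 X0.000 Y0.000
G1 X28.000 Y0.000
G1 X28.000 Y29.000
G1 X0.000 Y29.000
G1 X0.000 Y0.000
; layer 2
G0 Z6.250
G0 X0.000 Y0.000
G1 X28.000 Y0.000
G1 X28.000 Y29.000
G1 X0.000 Y29.000
G1 X0.000 Y0.000
; layer 3
G0 Z9.375
G0 X0.000 Y0.000
G1 X28.000 Y0.000
G1 X28.000 Y29.000
G1 X0.000 Y29.000
G1 X0.000 Y0.000
; layer 4
G0 Z12.500
G0 X0.000 Y0.000
G1 X28.000 Y0.000
G1 X28.000 Y29.000
G1 X0.000 Y29.000
G1 X0.000 Y0.000
; layer 5
G0 Z15.625
G0 X0.000 Y0.000
G1 X28.000 Y0.000
G1 X28.000 Y29.000
G1 X0.000 Y29.000
G1 X0.000 Y0.000
; layer 6
G0 Z18.750
G0 X0.000 Y0.000
G1 X28.000 Y0.000
G1 X28.000 Y29.000
G1 X0.000 Y29.000
G1 X0.000 Y0.000
; layer 7
G0 Z21.875
G0 X0.000 Y0.000
G1 X28.000 Y0.000
G1 X28.000 Y29.000
G1 X0.000 Y29.000
G1 X0.000 Y0.000
; layer 8
G0 Z25.000
G0 X0.000 Y0.000
G1 X28.000 Y0.000
G1 X28.000 Y29.000
G1 X0.000 Y29.000
G1 X0.000 Y0.000
M2 ; end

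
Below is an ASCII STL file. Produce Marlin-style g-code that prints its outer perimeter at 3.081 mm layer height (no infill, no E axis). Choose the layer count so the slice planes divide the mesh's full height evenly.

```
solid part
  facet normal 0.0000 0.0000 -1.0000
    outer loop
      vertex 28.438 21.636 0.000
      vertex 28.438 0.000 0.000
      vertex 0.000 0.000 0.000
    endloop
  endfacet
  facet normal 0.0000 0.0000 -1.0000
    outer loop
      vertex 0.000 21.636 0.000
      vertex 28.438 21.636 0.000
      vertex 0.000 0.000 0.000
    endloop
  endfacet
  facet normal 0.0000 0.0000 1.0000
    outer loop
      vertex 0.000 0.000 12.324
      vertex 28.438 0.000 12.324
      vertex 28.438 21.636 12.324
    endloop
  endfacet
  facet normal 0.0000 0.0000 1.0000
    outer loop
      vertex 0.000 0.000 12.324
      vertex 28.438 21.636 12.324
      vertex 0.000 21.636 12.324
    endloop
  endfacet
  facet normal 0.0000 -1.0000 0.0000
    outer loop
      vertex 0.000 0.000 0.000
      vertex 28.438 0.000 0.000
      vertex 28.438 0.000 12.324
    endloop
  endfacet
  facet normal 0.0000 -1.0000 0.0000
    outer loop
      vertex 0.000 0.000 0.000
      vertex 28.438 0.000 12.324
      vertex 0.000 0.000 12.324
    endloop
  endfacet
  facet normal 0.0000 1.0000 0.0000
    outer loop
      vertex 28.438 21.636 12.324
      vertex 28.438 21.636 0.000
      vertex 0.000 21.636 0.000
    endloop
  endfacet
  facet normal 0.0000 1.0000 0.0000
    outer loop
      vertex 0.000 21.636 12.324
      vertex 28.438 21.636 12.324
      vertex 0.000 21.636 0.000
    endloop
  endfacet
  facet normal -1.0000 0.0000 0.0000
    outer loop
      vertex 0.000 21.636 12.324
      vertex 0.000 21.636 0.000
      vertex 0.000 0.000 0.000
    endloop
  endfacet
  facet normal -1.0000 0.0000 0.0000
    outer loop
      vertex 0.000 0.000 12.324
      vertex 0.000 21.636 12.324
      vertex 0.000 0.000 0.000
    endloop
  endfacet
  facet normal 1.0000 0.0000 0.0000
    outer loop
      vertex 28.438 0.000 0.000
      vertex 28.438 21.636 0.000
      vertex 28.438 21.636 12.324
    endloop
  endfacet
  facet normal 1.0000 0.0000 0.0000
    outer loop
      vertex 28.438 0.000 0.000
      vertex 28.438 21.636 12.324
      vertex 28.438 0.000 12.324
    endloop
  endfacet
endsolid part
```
; perimeter-only toolpath
G21 ; units = mm
G90 ; absolute positioning
G28 ; home
; layer 1
G0 Z3.081
G0 X0.000 Y0.000
G1 X28.438 Y0.000
G1 X28.438 Y21.636
G1 X0.000 Y21.636
G1 X0.000 Y0.000
; layer 2
G0 Z6.162
G0 X0.000 Y0.000
G1 X28.438 Y0.000
G1 X28.438 Y21.636
G1 X0.000 Y21.636
G1 X0.000 Y0.000
; layer 3
G0 Z9.243
G0 X0.000 Y0.000
G1 X28.438 Y0.000
G1 X28.438 Y21.636
G1 X0.000 Y21.636
G1 X0.000 Y0.000
; layer 4
G0 Z12.324
G0 X0.000 Y0.000
G1 X28.438 Y0.000
G1 X28.438 Y21.636
G1 X0.000 Y21.636
G1 X0.000 Y0.000
M2 ; end

The solid is a rectangular box, roughly 28.4 × 21.6 mm footprint and 12.3 mm tall. Slicing at Δz = 3.081 mm — 4 equal slices spanning the solid's height, so layer i sits at z = i·h/4 — gives 4 non-empty perimeters. Each is a 4-segment closed polygon; G0 lifts to the layer z and rapids to the start vertex, then G1 traces the edges.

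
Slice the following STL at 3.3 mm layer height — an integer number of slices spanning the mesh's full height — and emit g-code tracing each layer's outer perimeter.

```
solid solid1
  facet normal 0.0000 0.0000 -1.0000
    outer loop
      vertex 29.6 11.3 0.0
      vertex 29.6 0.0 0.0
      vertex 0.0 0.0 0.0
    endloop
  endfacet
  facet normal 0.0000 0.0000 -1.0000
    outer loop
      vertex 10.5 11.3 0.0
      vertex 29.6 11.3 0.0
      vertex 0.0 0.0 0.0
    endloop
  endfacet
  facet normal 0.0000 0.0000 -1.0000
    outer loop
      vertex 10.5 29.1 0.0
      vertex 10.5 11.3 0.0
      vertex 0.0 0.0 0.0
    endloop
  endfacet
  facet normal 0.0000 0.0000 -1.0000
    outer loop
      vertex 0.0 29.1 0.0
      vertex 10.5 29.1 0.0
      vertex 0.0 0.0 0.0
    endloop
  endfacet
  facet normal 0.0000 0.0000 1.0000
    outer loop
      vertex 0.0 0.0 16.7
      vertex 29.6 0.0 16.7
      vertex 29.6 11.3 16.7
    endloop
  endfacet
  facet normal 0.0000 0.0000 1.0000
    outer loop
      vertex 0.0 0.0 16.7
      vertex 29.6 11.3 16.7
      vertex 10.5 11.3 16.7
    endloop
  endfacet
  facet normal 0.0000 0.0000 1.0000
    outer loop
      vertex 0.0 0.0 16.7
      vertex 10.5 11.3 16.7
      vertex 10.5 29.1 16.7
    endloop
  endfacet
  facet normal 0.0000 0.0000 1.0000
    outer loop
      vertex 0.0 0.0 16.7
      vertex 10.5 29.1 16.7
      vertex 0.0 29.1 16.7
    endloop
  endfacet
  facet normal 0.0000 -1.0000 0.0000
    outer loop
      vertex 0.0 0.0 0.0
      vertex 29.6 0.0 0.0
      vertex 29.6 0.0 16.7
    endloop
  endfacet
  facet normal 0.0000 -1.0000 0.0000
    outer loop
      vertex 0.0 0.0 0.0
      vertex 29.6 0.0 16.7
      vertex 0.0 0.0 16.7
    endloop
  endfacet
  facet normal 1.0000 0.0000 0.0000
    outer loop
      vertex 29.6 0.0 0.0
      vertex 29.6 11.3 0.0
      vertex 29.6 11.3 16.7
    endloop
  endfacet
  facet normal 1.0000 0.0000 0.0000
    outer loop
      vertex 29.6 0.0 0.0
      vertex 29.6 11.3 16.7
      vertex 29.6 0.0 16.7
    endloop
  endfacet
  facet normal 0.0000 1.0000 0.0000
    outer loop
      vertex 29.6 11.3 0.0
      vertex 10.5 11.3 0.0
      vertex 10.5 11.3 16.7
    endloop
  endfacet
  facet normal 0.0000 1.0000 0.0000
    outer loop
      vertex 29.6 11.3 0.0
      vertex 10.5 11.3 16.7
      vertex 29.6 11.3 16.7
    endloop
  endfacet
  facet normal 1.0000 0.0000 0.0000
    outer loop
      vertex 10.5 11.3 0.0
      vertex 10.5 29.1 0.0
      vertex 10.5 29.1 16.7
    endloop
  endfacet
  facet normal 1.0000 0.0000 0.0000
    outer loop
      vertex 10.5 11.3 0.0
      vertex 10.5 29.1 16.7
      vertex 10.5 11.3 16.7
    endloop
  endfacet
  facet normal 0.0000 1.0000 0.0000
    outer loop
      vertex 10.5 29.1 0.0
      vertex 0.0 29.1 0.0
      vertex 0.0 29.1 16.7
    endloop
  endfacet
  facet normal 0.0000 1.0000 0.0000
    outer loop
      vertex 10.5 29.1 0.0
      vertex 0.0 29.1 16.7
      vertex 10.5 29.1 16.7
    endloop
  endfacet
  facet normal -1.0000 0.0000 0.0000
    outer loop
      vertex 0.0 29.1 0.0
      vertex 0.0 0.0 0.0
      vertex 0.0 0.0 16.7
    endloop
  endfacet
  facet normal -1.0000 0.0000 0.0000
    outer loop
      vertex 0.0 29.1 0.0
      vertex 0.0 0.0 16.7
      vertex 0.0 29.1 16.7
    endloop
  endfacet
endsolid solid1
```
; perimeter-only toolpath
G21 ; units = mm
G90 ; absolute positioning
G28 ; home
; layer 1
G0 Z3.3
G0 X0.0 Y0.0
G1 X29.6 Y0.0
G1 X29.6 Y11.3
G1 X10.5 Y11.3
G1 X10.5 Y29.1
G1 X0.0 Y29.1
G1 X0.0 Y0.0
; layer 2
G0 Z6.7
G0 X0.0 Y0.0
G1 X29.6 Y0.0
G1 X29.6 Y11.3
G1 X10.5 Y11.3
G1 X10.5 Y29.1
G1 X0.0 Y29.1
G1 X0.0 Y0.0
; layer 3
G0 Z10.0
G0 X0.0 Y0.0
G1 X29.6 Y0.0
G1 X29.6 Y11.3
G1 X10.5 Y11.3
G1 X10.5 Y29.1
G1 X0.0 Y29.1
G1 X0.0 Y0.0
; layer 4
G0 Z13.4
G0 X0.0 Y0.0
G1 X29.6 Y0.0
G1 X29.6 Y11.3
G1 X10.5 Y11.3
G1 X10.5 Y29.1
G1 X0.0 Y29.1
G1 X0.0 Y0.0
; layer 5
G0 Z16.7
G0 X0.0 Y0.0
G1 X29.6 Y0.0
G1 X29.6 Y11.3
G1 X10.5 Y11.3
G1 X10.5 Y29.1
G1 X0.0 Y29.1
G1 X0.0 Y0.0
M2 ; end

The solid is an L-shaped prism: outer 29.6 × 29.1 mm, arm thicknesses ≈ 11.3 mm (horizontal) and 10.5 mm (vertical), extruded 16.7 mm in z. Slicing at Δz = 3.3 mm — 5 equal slices spanning the solid's height, so layer i sits at z = i·h/5 — gives 5 non-empty perimeters. Each is a 6-segment closed polygon; G0 lifts to the layer z and rapids to the start vertex, then G1 traces the edges.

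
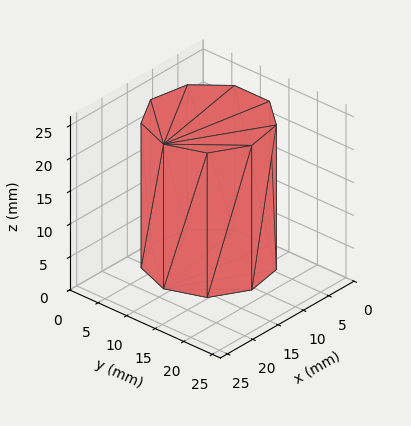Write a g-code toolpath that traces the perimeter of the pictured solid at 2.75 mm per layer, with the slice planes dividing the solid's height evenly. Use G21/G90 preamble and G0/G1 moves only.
Reading the render: the shape is a regular 9-sided prism (a cylinder approximated with 9 flat sides), circumscribed radius ≈ 9 mm, height ≈ 22 mm (dimensions read to the nearest mm from the axis ticks). For the g-code, the solid's height is divided into equal slices at the stated Δz and each level perimeter traced with G1 moves after a G0 lift.

; perimeter-only toolpath
G21 ; units = mm
G90 ; absolute positioning
G28 ; home
; layer 1
G0 Z2.75
G0 X18.00 Y9.00
G1 X15.89 Y14.79
G1 X10.56 Y17.86
G1 X4.50 Y16.79
G1 X0.54 Y12.08
G1 X0.54 Y5.92
G1 X4.50 Y1.21
G1 X10.56 Y0.14
G1 X15.89 Y3.21
G1 X18.00 Y9.00
; layer 2
G0 Z5.50
G0 X18.00 Y9.00
G1 X15.89 Y14.79
G1 X10.56 Y17.86
G1 X4.50 Y16.79
G1 X0.54 Y12.08
G1 X0.54 Y5.92
G1 X4.50 Y1.21
G1 X10.56 Y0.14
G1 X15.89 Y3.21
G1 X18.00 Y9.00
; layer 3
G0 Z8.25
G0 X18.00 Y9.00
G1 X15.89 Y14.79
G1 X10.56 Y17.86
G1 X4.50 Y16.79
G1 X0.54 Y12.08
G1 X0.54 Y5.92
G1 X4.50 Y1.21
G1 X10.56 Y0.14
G1 X15.89 Y3.21
G1 X18.00 Y9.00
; layer 4
G0 Z11.00
G0 X18.00 Y9.00
G1 X15.89 Y14.79
G1 X10.56 Y17.86
G1 X4.50 Y16.79
G1 X0.54 Y12.08
G1 X0.54 Y5.92
G1 X4.50 Y1.21
G1 X10.56 Y0.14
G1 X15.89 Y3.21
G1 X18.00 Y9.00
; layer 5
G0 Z13.75
G0 X18.00 Y9.00
G1 X15.89 Y14.79
G1 X10.56 Y17.86
G1 X4.50 Y16.79
G1 X0.54 Y12.08
G1 X0.54 Y5.92
G1 X4.50 Y1.21
G1 X10.56 Y0.14
G1 X15.89 Y3.21
G1 X18.00 Y9.00
; layer 6
G0 Z16.50
G0 X18.00 Y9.00
G1 X15.89 Y14.79
G1 X10.56 Y17.86
G1 X4.50 Y16.79
G1 X0.54 Y12.08
G1 X0.54 Y5.92
G1 X4.50 Y1.21
G1 X10.56 Y0.14
G1 X15.89 Y3.21
G1 X18.00 Y9.00
; layer 7
G0 Z19.25
G0 X18.00 Y9.00
G1 X15.89 Y14.79
G1 X10.56 Y17.86
G1 X4.50 Y16.79
G1 X0.54 Y12.08
G1 X0.54 Y5.92
G1 X4.50 Y1.21
G1 X10.56 Y0.14
G1 X15.89 Y3.21
G1 X18.00 Y9.00
; layer 8
G0 Z22.00
G0 X18.00 Y9.00
G1 X15.89 Y14.79
G1 X10.56 Y17.86
G1 X4.50 Y16.79
G1 X0.54 Y12.08
G1 X0.54 Y5.92
G1 X4.50 Y1.21
G1 X10.56 Y0.14
G1 X15.89 Y3.21
G1 X18.00 Y9.00
M2 ; end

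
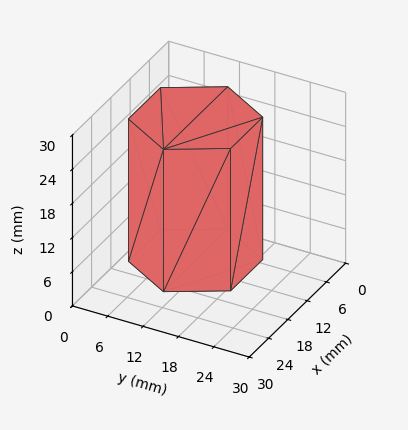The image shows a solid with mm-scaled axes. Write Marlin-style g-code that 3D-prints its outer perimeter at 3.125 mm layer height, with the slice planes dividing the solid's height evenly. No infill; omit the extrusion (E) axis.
Reading the render: the shape is a regular 6-sided prism (a cylinder approximated with 6 flat sides), circumscribed radius ≈ 10 mm, height ≈ 25 mm (dimensions read to the nearest mm from the axis ticks). For the g-code, the solid's height is divided into equal slices at the stated Δz and each level perimeter traced with G1 moves after a G0 lift.

; perimeter-only toolpath
G21 ; units = mm
G90 ; absolute positioning
G28 ; home
; layer 1
G0 Z3.125
G0 X20.000 Y10.000
G1 X15.000 Y18.660
G1 X5.000 Y18.660
G1 X0.000 Y10.000
G1 X5.000 Y1.340
G1 X15.000 Y1.340
G1 X20.000 Y10.000
; layer 2
G0 Z6.250
G0 X20.000 Y10.000
G1 X15.000 Y18.660
G1 X5.000 Y18.660
G1 X0.000 Y10.000
G1 X5.000 Y1.340
G1 X15.000 Y1.340
G1 X20.000 Y10.000
; layer 3
G0 Z9.375
G0 X20.000 Y10.000
G1 X15.000 Y18.660
G1 X5.000 Y18.660
G1 X0.000 Y10.000
G1 X5.000 Y1.340
G1 X15.000 Y1.340
G1 X20.000 Y10.000
; layer 4
G0 Z12.500
G0 X20.000 Y10.000
G1 X15.000 Y18.660
G1 X5.000 Y18.660
G1 X0.000 Y10.000
G1 X5.000 Y1.340
G1 X15.000 Y1.340
G1 X20.000 Y10.000
; layer 5
G0 Z15.625
G0 X20.000 Y10.000
G1 X15.000 Y18.660
G1 X5.000 Y18.660
G1 X0.000 Y10.000
G1 X5.000 Y1.340
G1 X15.000 Y1.340
G1 X20.000 Y10.000
; layer 6
G0 Z18.750
G0 X20.000 Y10.000
G1 X15.000 Y18.660
G1 X5.000 Y18.660
G1 X0.000 Y10.000
G1 X5.000 Y1.340
G1 X15.000 Y1.340
G1 X20.000 Y10.000
; layer 7
G0 Z21.875
G0 X20.000 Y10.000
G1 X15.000 Y18.660
G1 X5.000 Y18.660
G1 X0.000 Y10.000
G1 X5.000 Y1.340
G1 X15.000 Y1.340
G1 X20.000 Y10.000
; layer 8
G0 Z25.000
G0 X20.000 Y10.000
G1 X15.000 Y18.660
G1 X5.000 Y18.660
G1 X0.000 Y10.000
G1 X5.000 Y1.340
G1 X15.000 Y1.340
G1 X20.000 Y10.000
M2 ; end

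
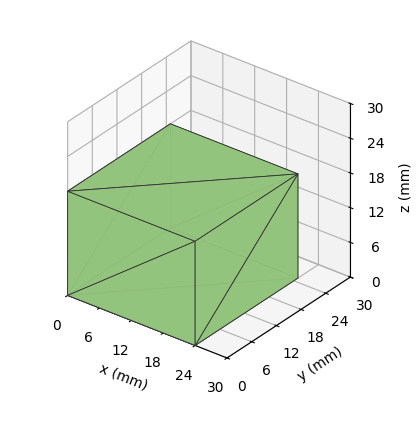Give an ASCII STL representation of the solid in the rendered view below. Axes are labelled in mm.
Reading the render: the shape is a rectangular box, roughly 24 × 25 mm footprint and 18 mm tall (dimensions read to the nearest mm from the axis ticks). For the STL, each face is triangulated and given an outward normal.

solid part
  facet normal 0.0000 0.0000 -1.0000
    outer loop
      vertex 24.0 25.0 0.0
      vertex 24.0 0.0 0.0
      vertex 0.0 0.0 0.0
    endloop
  endfacet
  facet normal 0.0000 0.0000 -1.0000
    outer loop
      vertex 0.0 25.0 0.0
      vertex 24.0 25.0 0.0
      vertex 0.0 0.0 0.0
    endloop
  endfacet
  facet normal 0.0000 0.0000 1.0000
    outer loop
      vertex 0.0 0.0 18.0
      vertex 24.0 0.0 18.0
      vertex 24.0 25.0 18.0
    endloop
  endfacet
  facet normal 0.0000 0.0000 1.0000
    outer loop
      vertex 0.0 0.0 18.0
      vertex 24.0 25.0 18.0
      vertex 0.0 25.0 18.0
    endloop
  endfacet
  facet normal 0.0000 -1.0000 0.0000
    outer loop
      vertex 0.0 0.0 0.0
      vertex 24.0 0.0 0.0
      vertex 24.0 0.0 18.0
    endloop
  endfacet
  facet normal 0.0000 -1.0000 0.0000
    outer loop
      vertex 0.0 0.0 0.0
      vertex 24.0 0.0 18.0
      vertex 0.0 0.0 18.0
    endloop
  endfacet
  facet normal 0.0000 1.0000 0.0000
    outer loop
      vertex 24.0 25.0 18.0
      vertex 24.0 25.0 0.0
      vertex 0.0 25.0 0.0
    endloop
  endfacet
  facet normal 0.0000 1.0000 0.0000
    outer loop
      vertex 0.0 25.0 18.0
      vertex 24.0 25.0 18.0
      vertex 0.0 25.0 0.0
    endloop
  endfacet
  facet normal -1.0000 0.0000 0.0000
    outer loop
      vertex 0.0 25.0 18.0
      vertex 0.0 25.0 0.0
      vertex 0.0 0.0 0.0
    endloop
  endfacet
  facet normal -1.0000 0.0000 0.0000
    outer loop
      vertex 0.0 0.0 18.0
      vertex 0.0 25.0 18.0
      vertex 0.0 0.0 0.0
    endloop
  endfacet
  facet normal 1.0000 0.0000 0.0000
    outer loop
      vertex 24.0 0.0 0.0
      vertex 24.0 25.0 0.0
      vertex 24.0 25.0 18.0
    endloop
  endfacet
  facet normal 1.0000 0.0000 0.0000
    outer loop
      vertex 24.0 0.0 0.0
      vertex 24.0 25.0 18.0
      vertex 24.0 0.0 18.0
    endloop
  endfacet
endsolid part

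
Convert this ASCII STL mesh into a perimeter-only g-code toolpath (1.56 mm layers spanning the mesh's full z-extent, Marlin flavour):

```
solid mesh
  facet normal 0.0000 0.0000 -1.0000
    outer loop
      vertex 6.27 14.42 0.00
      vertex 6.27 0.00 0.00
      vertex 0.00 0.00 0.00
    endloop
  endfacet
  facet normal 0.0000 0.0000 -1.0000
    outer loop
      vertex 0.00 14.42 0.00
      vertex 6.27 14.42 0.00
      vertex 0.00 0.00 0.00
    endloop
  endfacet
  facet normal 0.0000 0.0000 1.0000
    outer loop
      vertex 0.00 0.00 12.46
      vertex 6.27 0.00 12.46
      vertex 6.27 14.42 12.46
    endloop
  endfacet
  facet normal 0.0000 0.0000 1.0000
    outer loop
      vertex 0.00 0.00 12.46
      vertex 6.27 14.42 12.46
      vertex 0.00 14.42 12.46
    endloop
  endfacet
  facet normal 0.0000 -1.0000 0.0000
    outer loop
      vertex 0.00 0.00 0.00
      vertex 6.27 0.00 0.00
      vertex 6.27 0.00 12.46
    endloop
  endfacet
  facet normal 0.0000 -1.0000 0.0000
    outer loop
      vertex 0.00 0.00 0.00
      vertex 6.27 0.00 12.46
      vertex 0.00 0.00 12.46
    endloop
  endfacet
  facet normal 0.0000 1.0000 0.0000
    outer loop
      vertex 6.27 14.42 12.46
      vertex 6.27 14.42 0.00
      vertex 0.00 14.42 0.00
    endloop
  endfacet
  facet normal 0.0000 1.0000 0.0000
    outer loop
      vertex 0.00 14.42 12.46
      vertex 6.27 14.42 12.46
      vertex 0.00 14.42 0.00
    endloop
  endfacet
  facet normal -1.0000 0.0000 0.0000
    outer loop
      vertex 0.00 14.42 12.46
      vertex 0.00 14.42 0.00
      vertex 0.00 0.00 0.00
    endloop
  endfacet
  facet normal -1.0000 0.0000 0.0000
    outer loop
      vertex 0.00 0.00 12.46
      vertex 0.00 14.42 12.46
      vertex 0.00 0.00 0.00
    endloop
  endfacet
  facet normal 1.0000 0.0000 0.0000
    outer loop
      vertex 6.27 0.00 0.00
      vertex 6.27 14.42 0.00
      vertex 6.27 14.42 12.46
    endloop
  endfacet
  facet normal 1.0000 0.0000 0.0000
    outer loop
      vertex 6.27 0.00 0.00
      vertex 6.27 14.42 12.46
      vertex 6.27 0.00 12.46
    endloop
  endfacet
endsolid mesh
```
; perimeter-only toolpath
G21 ; units = mm
G90 ; absolute positioning
G28 ; home
; layer 1
G0 Z1.56
G0 X0.00 Y0.00
G1 X6.27 Y0.00
G1 X6.27 Y14.42
G1 X0.00 Y14.42
G1 X0.00 Y0.00
; layer 2
G0 Z3.12
G0 X0.00 Y0.00
G1 X6.27 Y0.00
G1 X6.27 Y14.42
G1 X0.00 Y14.42
G1 X0.00 Y0.00
; layer 3
G0 Z4.67
G0 X0.00 Y0.00
G1 X6.27 Y0.00
G1 X6.27 Y14.42
G1 X0.00 Y14.42
G1 X0.00 Y0.00
; layer 4
G0 Z6.23
G0 X0.00 Y0.00
G1 X6.27 Y0.00
G1 X6.27 Y14.42
G1 X0.00 Y14.42
G1 X0.00 Y0.00
; layer 5
G0 Z7.79
G0 X0.00 Y0.00
G1 X6.27 Y0.00
G1 X6.27 Y14.42
G1 X0.00 Y14.42
G1 X0.00 Y0.00
; layer 6
G0 Z9.35
G0 X0.00 Y0.00
G1 X6.27 Y0.00
G1 X6.27 Y14.42
G1 X0.00 Y14.42
G1 X0.00 Y0.00
; layer 7
G0 Z10.90
G0 X0.00 Y0.00
G1 X6.27 Y0.00
G1 X6.27 Y14.42
G1 X0.00 Y14.42
G1 X0.00 Y0.00
; layer 8
G0 Z12.46
G0 X0.00 Y0.00
G1 X6.27 Y0.00
G1 X6.27 Y14.42
G1 X0.00 Y14.42
G1 X0.00 Y0.00
M2 ; end

The solid is a rectangular box, roughly 6.27 × 14.4 mm footprint and 12.5 mm tall. Slicing at Δz = 1.56 mm — 8 equal slices spanning the solid's height, so layer i sits at z = i·h/8 — gives 8 non-empty perimeters. Each is a 4-segment closed polygon; G0 lifts to the layer z and rapids to the start vertex, then G1 traces the edges.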